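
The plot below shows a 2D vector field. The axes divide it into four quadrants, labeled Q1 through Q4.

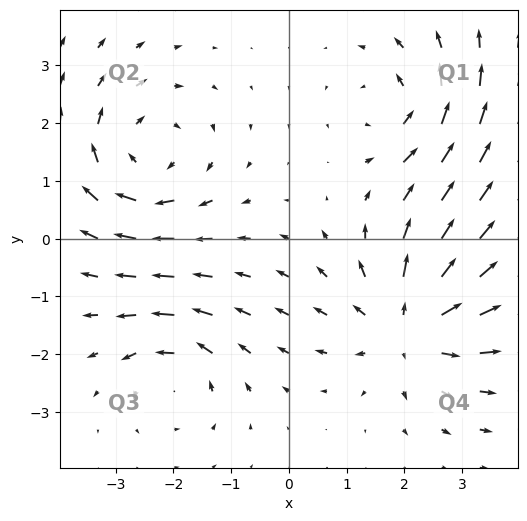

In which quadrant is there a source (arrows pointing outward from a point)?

The source sits at approximately (2.1, -1.5), which lies in quadrant Q4. The divergence there is about +5, positive as expected for a source.

Q4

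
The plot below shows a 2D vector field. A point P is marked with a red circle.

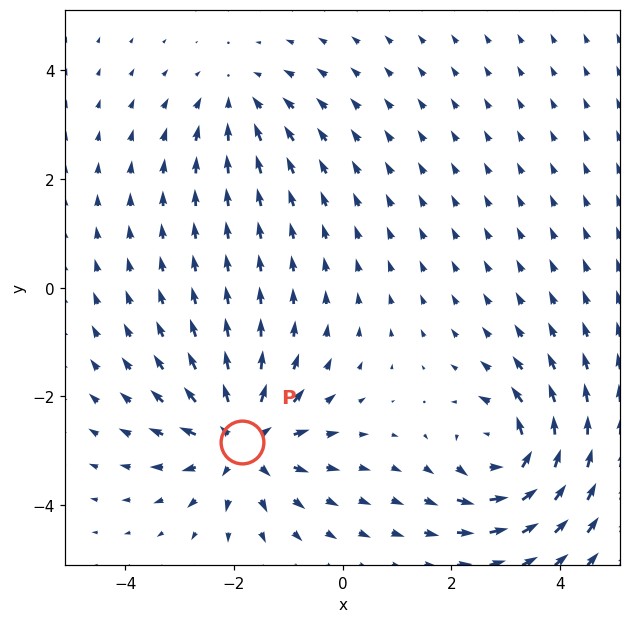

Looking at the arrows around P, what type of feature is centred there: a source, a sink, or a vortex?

source

At P (-1.9, -2.8) the arrows spread outward. Divergence about +5, curl ≈0 — positive divergence with near-zero curl is a source.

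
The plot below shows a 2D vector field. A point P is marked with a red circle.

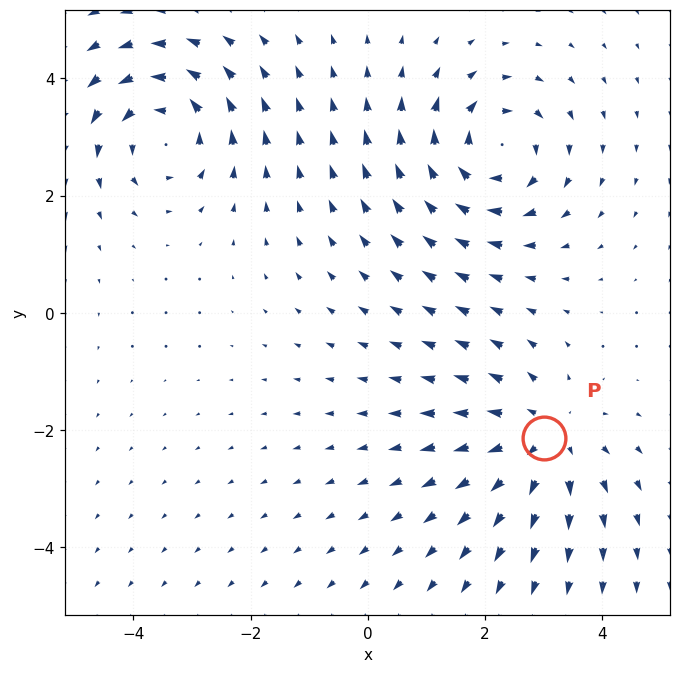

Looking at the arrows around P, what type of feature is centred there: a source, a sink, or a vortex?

source

At P (3.0, -2.1) the arrows spread outward. Divergence about +4, curl ≈0 — positive divergence with near-zero curl is a source.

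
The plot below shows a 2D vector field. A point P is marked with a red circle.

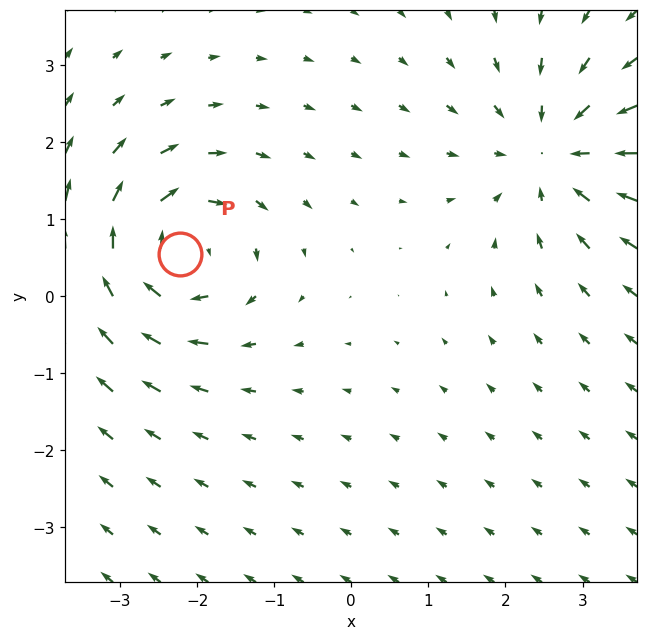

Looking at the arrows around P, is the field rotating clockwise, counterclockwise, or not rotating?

Near P at (-2.2, 0.6) the arrows circulate clockwise. The curl (z-component) there is about -4; negative curl means clockwise rotation.

clockwise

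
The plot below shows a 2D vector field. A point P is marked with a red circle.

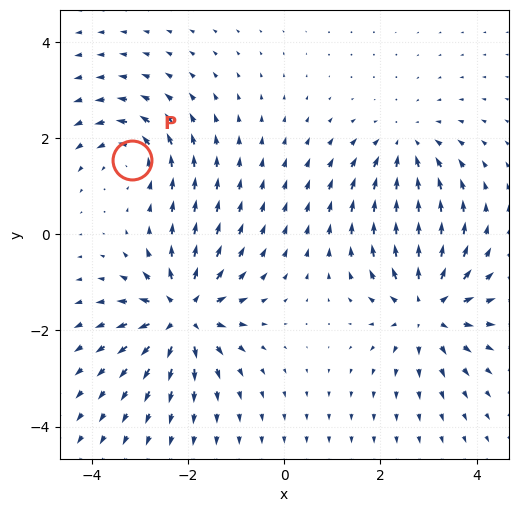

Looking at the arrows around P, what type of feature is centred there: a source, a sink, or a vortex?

At P (-3.2, 1.5) the arrows circulate counterclockwise. Divergence ≈0, curl about +4 — near-zero divergence with nonzero curl is a vortex.

vortex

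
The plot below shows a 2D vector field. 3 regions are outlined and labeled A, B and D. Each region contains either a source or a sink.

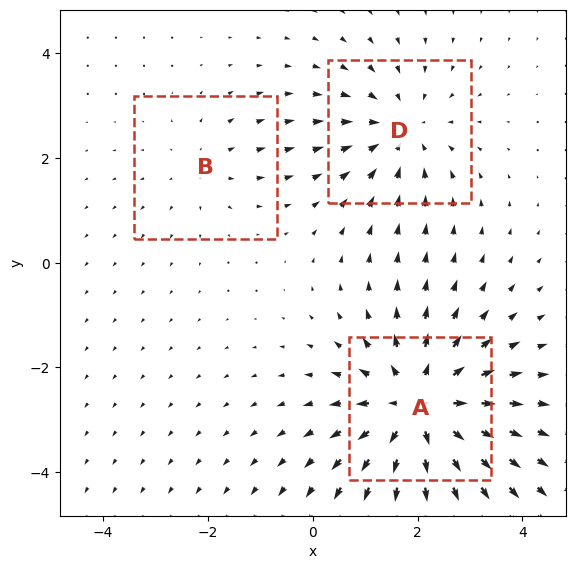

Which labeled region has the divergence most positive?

Divergence at each region's feature centre — A: about +4, B: about +2, D: about -3. Region A is most positive.

A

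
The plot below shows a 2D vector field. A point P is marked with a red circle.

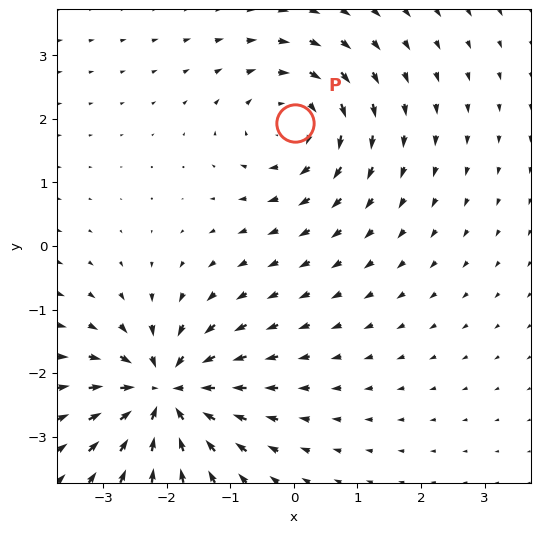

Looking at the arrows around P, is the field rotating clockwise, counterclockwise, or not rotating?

clockwise

Near P at (0.0, 1.9) the arrows circulate clockwise. The curl (z-component) there is about -4; negative curl means clockwise rotation.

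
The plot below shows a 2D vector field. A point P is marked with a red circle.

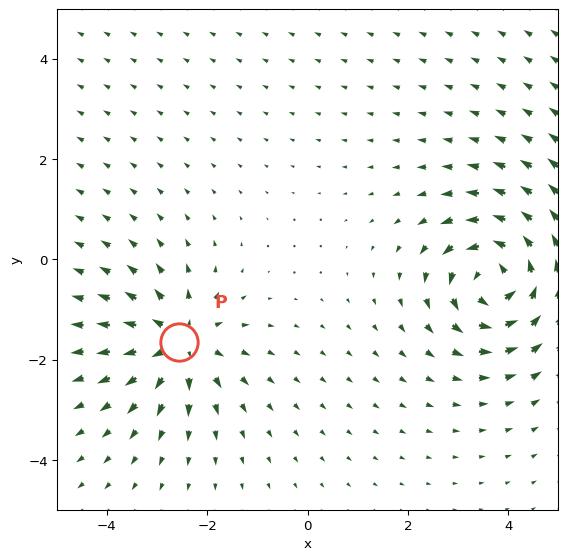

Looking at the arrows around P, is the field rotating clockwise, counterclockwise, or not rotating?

not rotating

Near P at (-2.6, -1.7) the arrows show no circulation. The curl there is ≈0.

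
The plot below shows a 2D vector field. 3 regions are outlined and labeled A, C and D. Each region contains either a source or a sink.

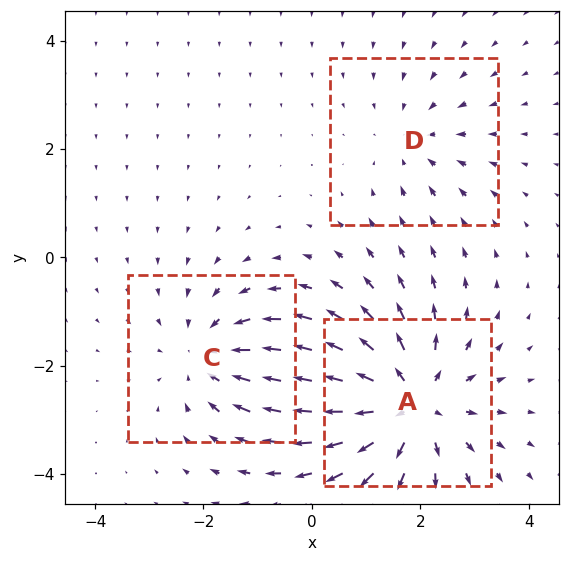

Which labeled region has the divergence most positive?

Divergence at each region's feature centre — A: about +4, C: about -3, D: about -2. Region A is most positive.

A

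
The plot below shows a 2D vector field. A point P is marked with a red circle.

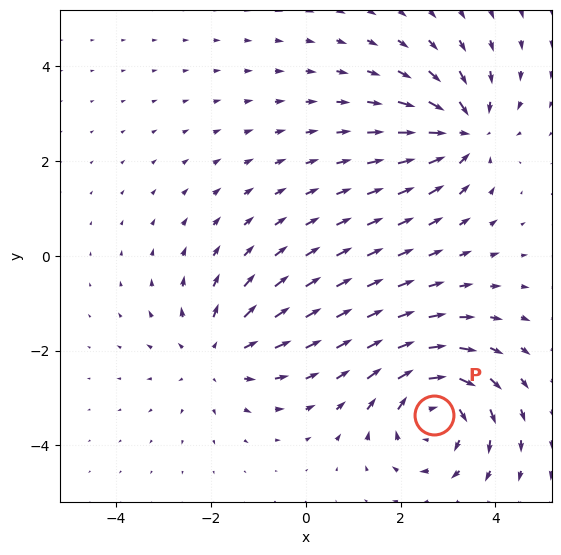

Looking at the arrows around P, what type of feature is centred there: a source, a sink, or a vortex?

vortex

At P (2.7, -3.4) the arrows circulate clockwise. Divergence ≈0, curl about -5 — near-zero divergence with nonzero curl is a vortex.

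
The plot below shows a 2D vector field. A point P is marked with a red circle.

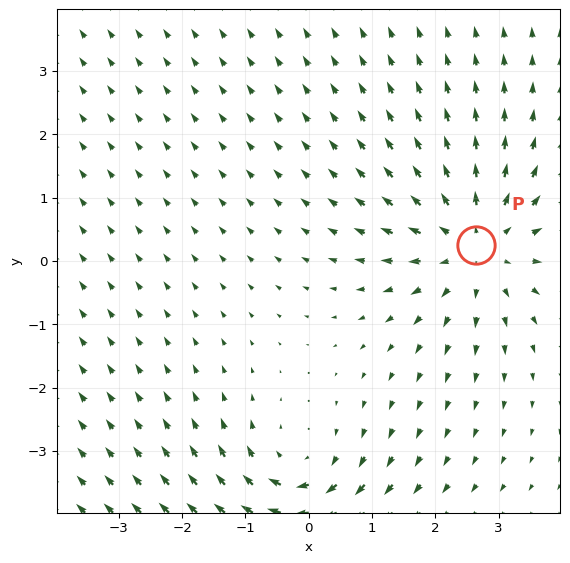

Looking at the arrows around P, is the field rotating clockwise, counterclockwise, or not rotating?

not rotating

Near P at (2.6, 0.2) the arrows show no circulation. The curl there is ≈0.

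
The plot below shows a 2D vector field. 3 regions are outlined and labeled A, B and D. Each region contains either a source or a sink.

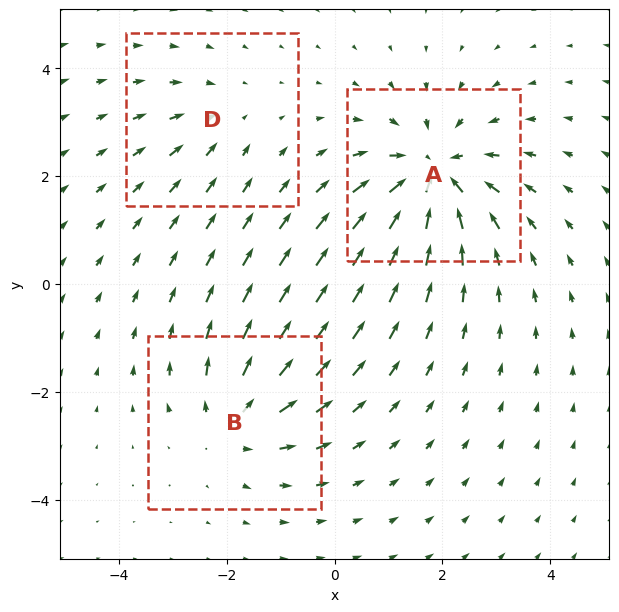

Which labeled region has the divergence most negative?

A

Divergence at each region's feature centre — A: about -5, B: about +3, D: about -2. Region A is most negative.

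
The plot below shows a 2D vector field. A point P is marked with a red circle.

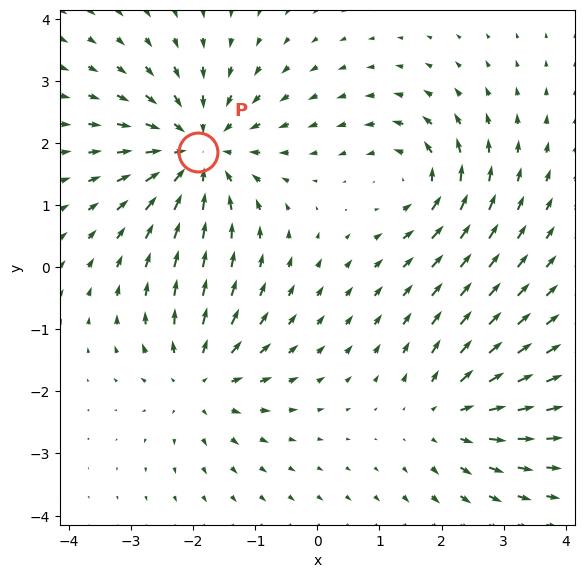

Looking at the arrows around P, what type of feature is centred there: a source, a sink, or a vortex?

sink

At P (-1.9, 1.9) the arrows converge inward. Divergence about -4, curl ≈0 — negative divergence with near-zero curl is a sink.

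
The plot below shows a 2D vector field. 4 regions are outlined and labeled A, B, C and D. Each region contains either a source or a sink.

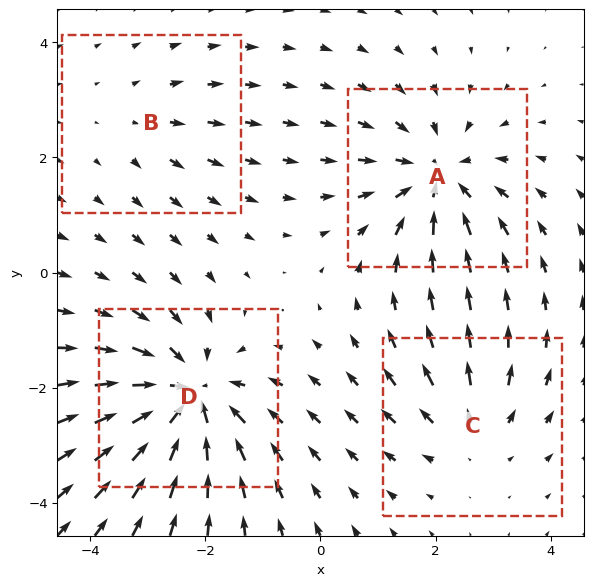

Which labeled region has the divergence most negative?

D

Divergence at each region's feature centre — A: about -5, B: about +2, C: about +3, D: about -6. Region D is most negative.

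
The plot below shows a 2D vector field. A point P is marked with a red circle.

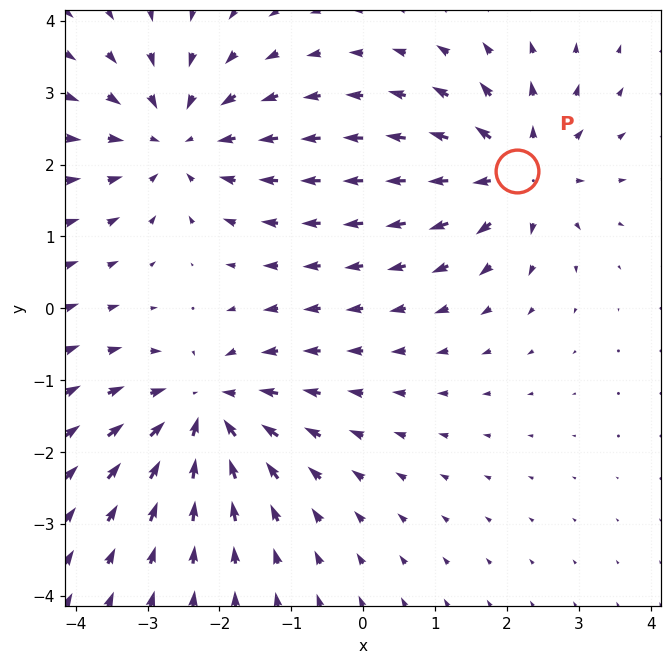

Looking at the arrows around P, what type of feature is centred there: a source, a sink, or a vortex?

At P (2.1, 1.9) the arrows spread outward. Divergence about +4, curl ≈0 — positive divergence with near-zero curl is a source.

source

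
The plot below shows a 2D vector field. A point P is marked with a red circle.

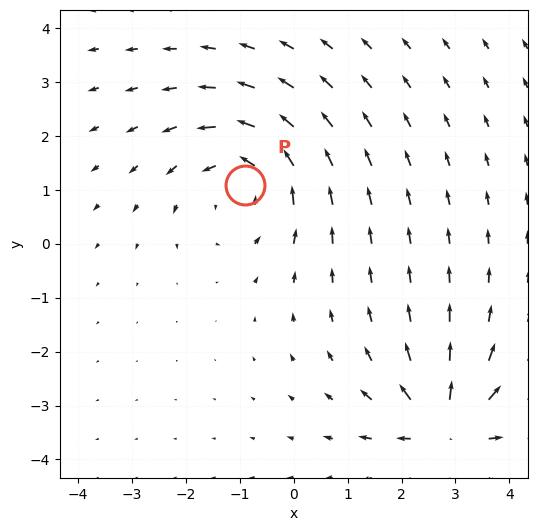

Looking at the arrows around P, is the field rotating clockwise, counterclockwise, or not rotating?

counterclockwise

Near P at (-0.9, 1.1) the arrows circulate counterclockwise. The curl (z-component) there is about +3; positive curl means counterclockwise rotation.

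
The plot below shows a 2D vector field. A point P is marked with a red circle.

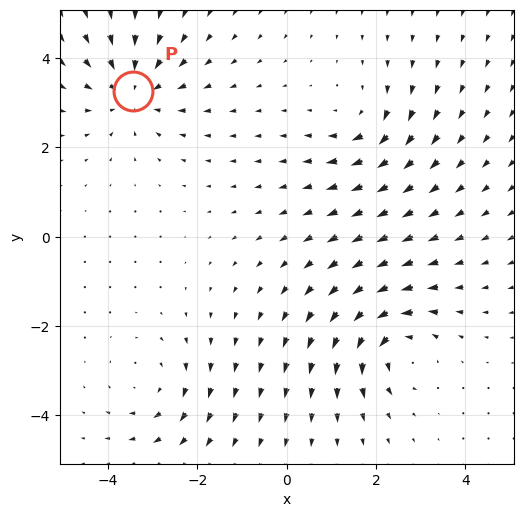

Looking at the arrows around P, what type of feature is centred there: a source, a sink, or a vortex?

sink

At P (-3.4, 3.3) the arrows converge inward. Divergence about -4, curl ≈0 — negative divergence with near-zero curl is a sink.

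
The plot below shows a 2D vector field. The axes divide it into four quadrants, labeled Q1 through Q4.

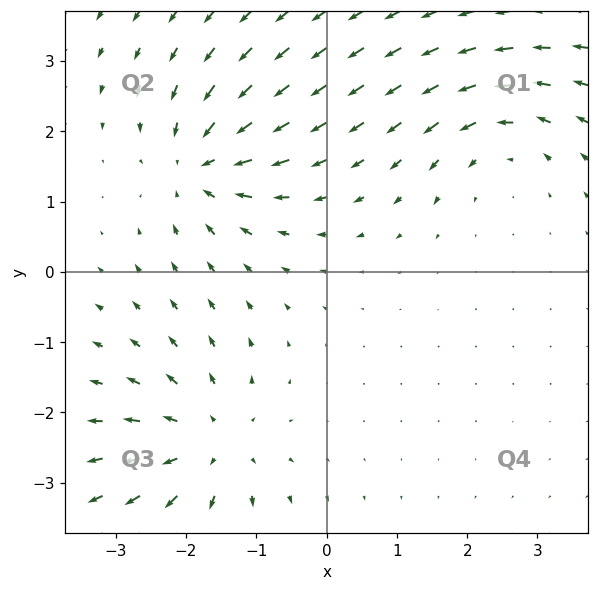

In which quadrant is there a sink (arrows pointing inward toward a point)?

The sink sits at approximately (-1.8, 1.5), which lies in quadrant Q2. The divergence there is about -4, negative as expected for a sink.

Q2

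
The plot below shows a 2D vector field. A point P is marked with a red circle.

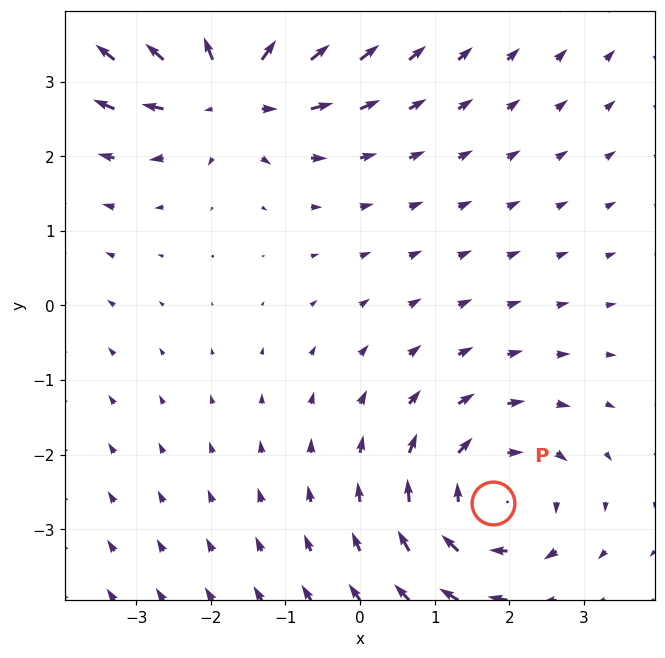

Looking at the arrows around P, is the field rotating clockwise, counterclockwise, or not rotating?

clockwise

Near P at (1.8, -2.6) the arrows circulate clockwise. The curl (z-component) there is about -3; negative curl means clockwise rotation.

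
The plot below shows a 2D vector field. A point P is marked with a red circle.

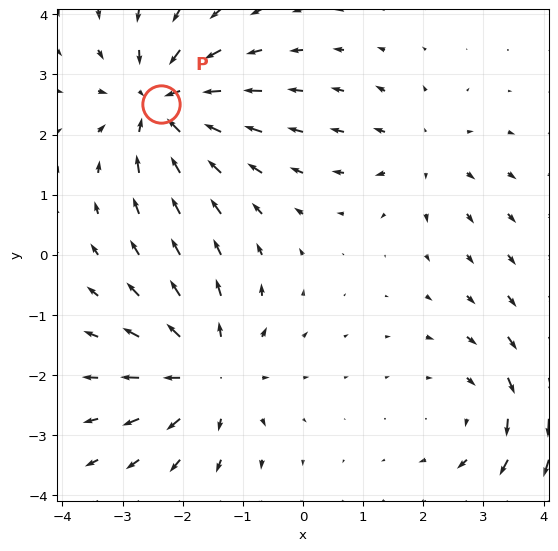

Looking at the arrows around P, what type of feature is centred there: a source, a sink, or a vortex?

At P (-2.4, 2.5) the arrows converge inward. Divergence about -6, curl ≈0 — negative divergence with near-zero curl is a sink.

sink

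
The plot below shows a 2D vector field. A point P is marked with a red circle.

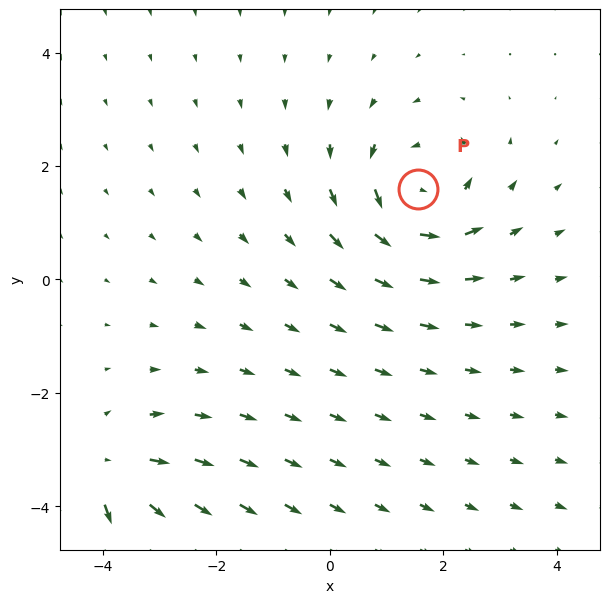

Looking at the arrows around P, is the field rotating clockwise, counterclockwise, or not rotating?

counterclockwise

Near P at (1.6, 1.6) the arrows circulate counterclockwise. The curl (z-component) there is about +5; positive curl means counterclockwise rotation.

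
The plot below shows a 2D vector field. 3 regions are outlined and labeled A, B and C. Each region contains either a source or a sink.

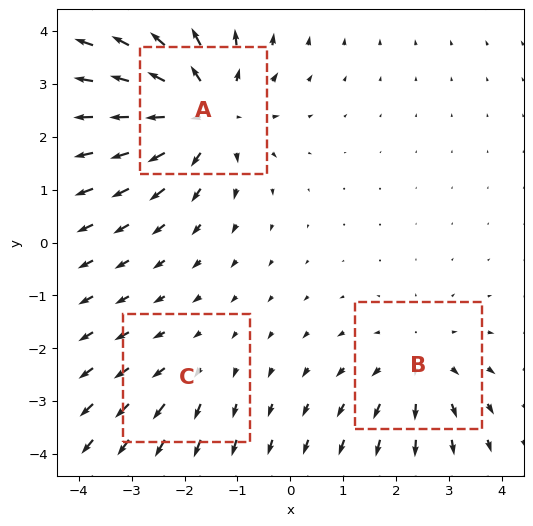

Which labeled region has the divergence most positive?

Divergence at each region's feature centre — A: about +4, B: about +3, C: about +2. Region A is most positive.

A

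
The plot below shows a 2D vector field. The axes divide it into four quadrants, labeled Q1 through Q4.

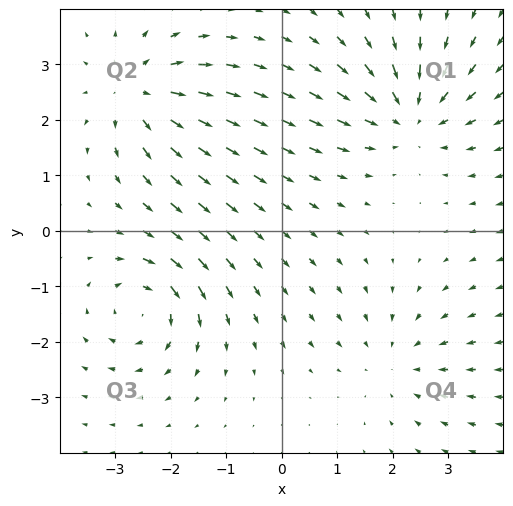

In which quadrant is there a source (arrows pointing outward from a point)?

The source sits at approximately (-2.6, 2.5), which lies in quadrant Q2. The divergence there is about +4, positive as expected for a source.

Q2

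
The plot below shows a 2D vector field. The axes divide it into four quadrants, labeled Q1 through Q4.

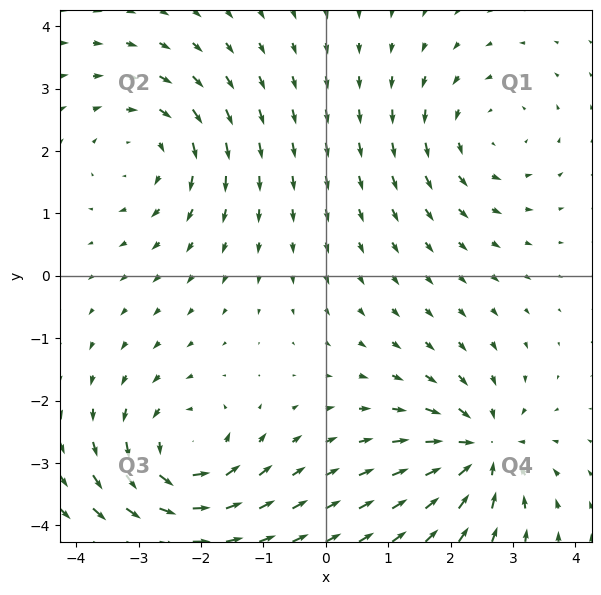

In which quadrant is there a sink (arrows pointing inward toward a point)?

The sink sits at approximately (2.5, -2.8), which lies in quadrant Q4. The divergence there is about -6, negative as expected for a sink.

Q4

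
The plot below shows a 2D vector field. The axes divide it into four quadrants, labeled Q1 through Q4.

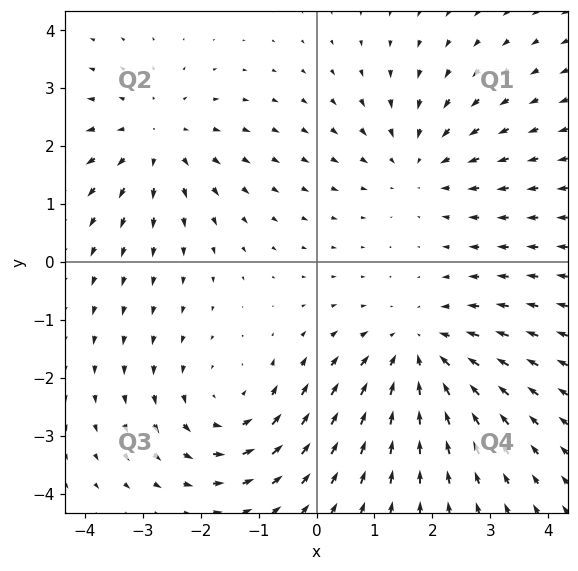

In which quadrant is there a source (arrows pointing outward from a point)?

The source sits at approximately (-2.8, 2.1), which lies in quadrant Q2. The divergence there is about +3, positive as expected for a source.

Q2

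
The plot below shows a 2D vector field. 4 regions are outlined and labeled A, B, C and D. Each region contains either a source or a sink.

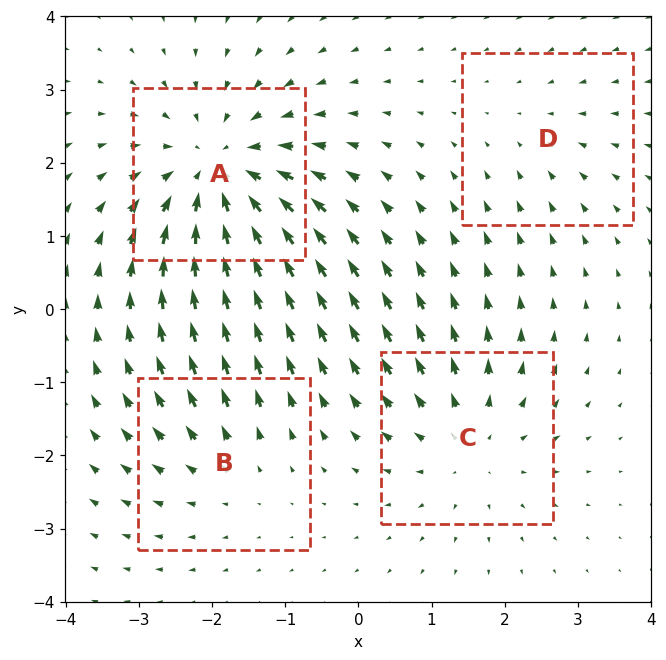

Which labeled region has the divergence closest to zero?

Divergence at each region's feature centre — A: about -6, B: about +3, C: about +4, D: about -2. Region D is closest to zero.

D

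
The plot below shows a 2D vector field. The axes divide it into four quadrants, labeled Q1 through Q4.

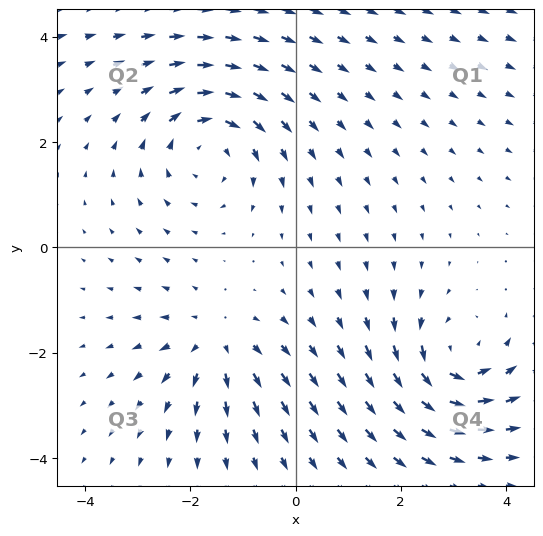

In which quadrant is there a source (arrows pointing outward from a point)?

The source sits at approximately (-1.5, -1.8), which lies in quadrant Q3. The divergence there is about +3, positive as expected for a source.

Q3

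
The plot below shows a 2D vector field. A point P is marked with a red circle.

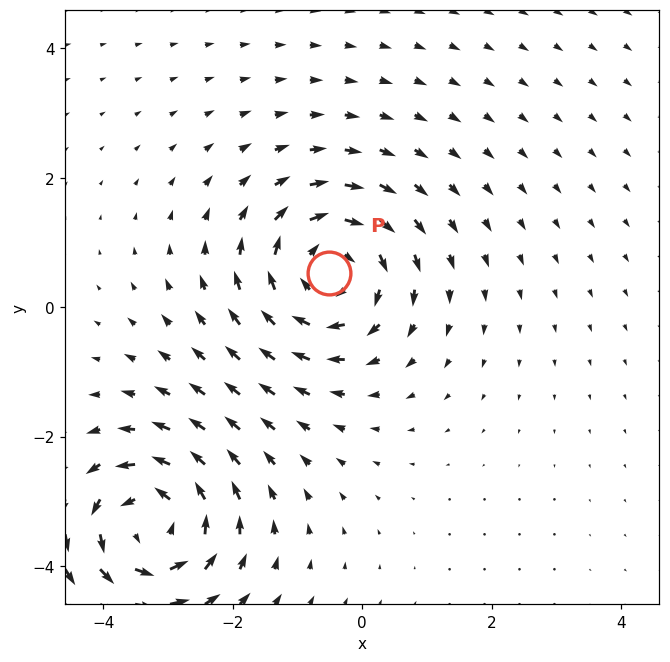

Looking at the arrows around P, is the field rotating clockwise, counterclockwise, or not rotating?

clockwise

Near P at (-0.5, 0.5) the arrows circulate clockwise. The curl (z-component) there is about -5; negative curl means clockwise rotation.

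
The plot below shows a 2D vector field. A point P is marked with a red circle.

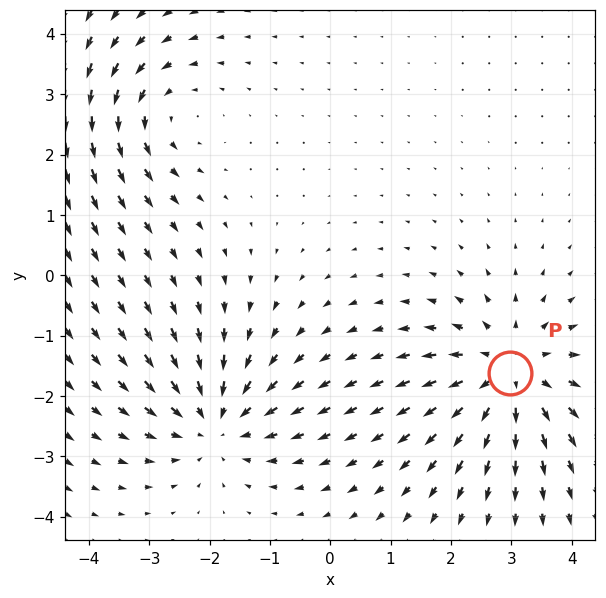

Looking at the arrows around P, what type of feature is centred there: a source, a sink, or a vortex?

At P (3.0, -1.6) the arrows spread outward. Divergence about +5, curl ≈0 — positive divergence with near-zero curl is a source.

source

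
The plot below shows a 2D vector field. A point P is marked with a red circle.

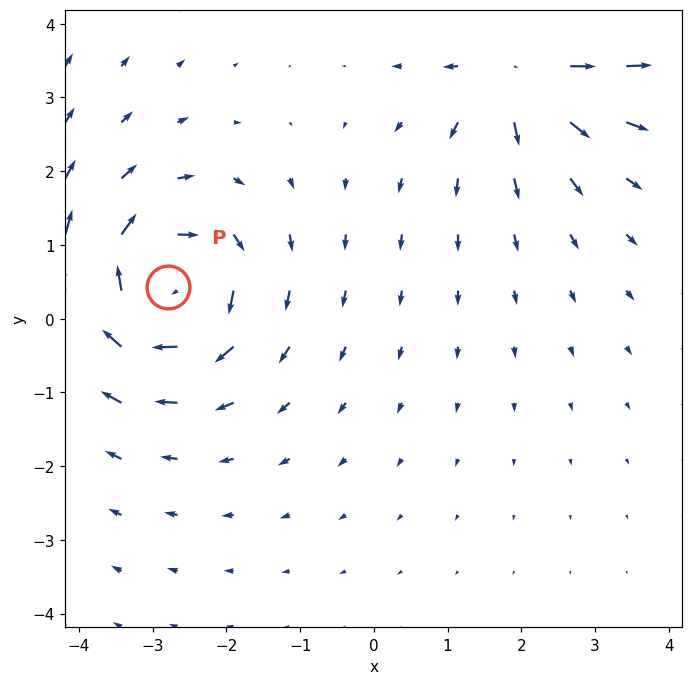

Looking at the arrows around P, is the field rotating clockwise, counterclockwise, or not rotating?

clockwise

Near P at (-2.8, 0.4) the arrows circulate clockwise. The curl (z-component) there is about -4; negative curl means clockwise rotation.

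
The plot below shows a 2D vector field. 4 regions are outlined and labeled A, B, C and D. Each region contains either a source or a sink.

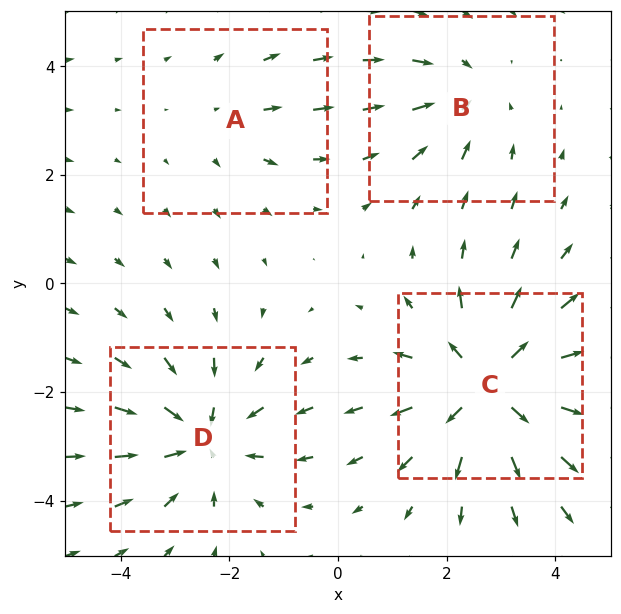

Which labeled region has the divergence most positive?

C

Divergence at each region's feature centre — A: about +2, B: about -3, C: about +6, D: about -4. Region C is most positive.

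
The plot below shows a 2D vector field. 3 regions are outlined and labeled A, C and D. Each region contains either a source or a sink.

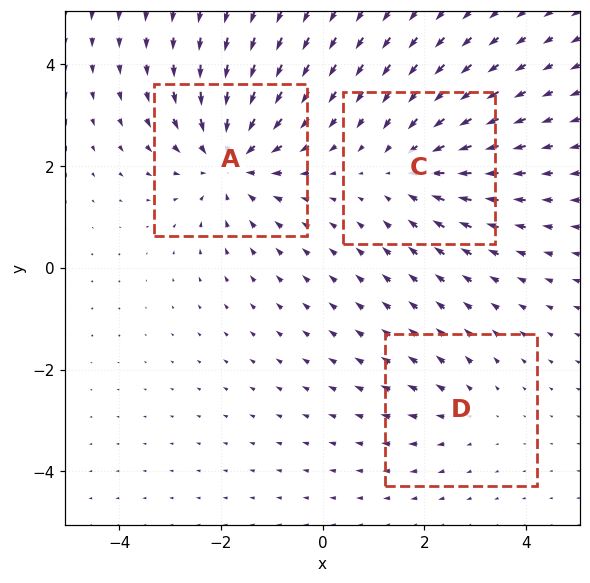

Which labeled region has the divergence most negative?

Divergence at each region's feature centre — A: about -4, C: about -3, D: about +2. Region A is most negative.

A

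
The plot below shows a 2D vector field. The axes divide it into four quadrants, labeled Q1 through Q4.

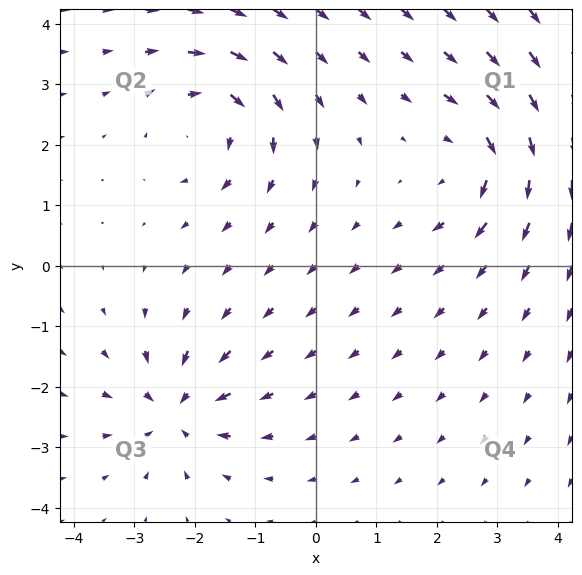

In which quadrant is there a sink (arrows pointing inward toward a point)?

The sink sits at approximately (-2.3, -2.4), which lies in quadrant Q3. The divergence there is about -5, negative as expected for a sink.

Q3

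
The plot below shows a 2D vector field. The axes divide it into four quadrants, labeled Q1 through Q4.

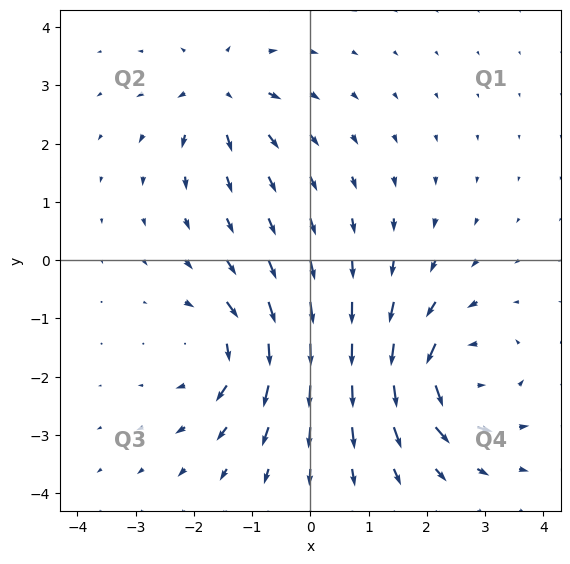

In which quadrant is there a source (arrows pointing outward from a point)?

The source sits at approximately (-1.6, 2.9), which lies in quadrant Q2. The divergence there is about +5, positive as expected for a source.

Q2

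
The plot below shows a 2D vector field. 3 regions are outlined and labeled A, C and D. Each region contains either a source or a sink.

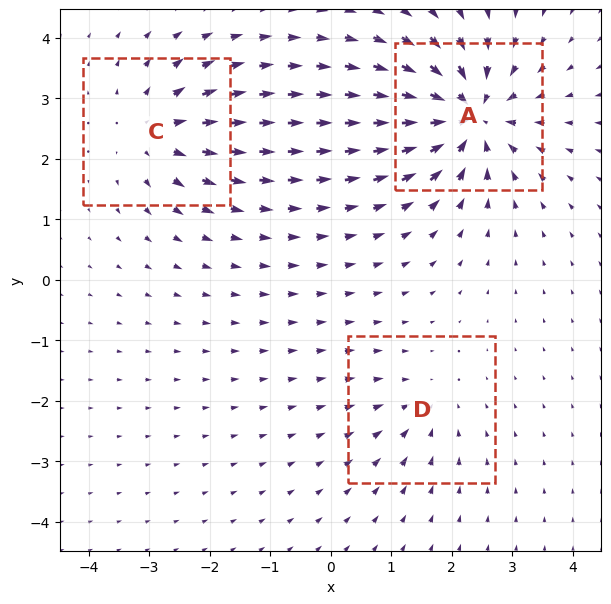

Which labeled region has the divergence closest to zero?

D

Divergence at each region's feature centre — A: about -6, C: about +4, D: about -2. Region D is closest to zero.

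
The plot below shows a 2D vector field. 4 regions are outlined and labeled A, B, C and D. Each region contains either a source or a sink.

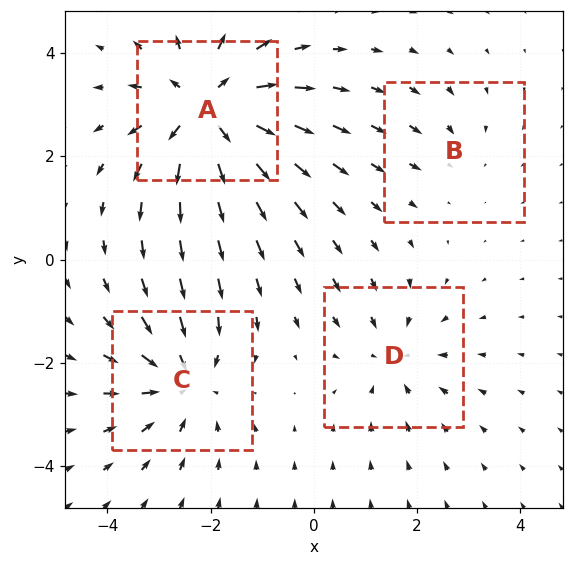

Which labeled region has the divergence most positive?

Divergence at each region's feature centre — A: about +6, B: about -2, C: about -4, D: about -3. Region A is most positive.

A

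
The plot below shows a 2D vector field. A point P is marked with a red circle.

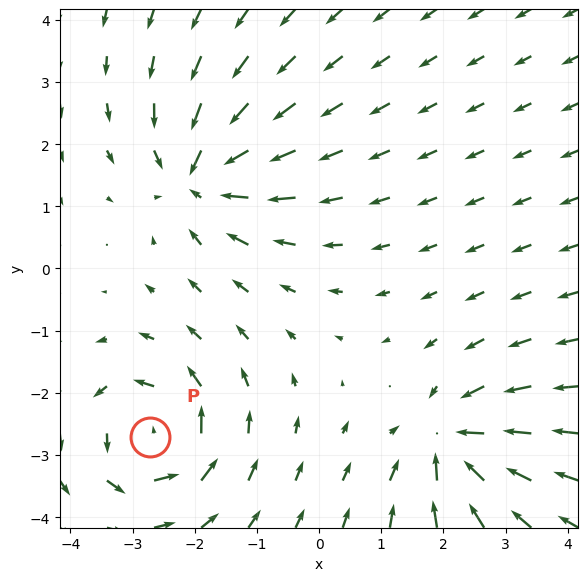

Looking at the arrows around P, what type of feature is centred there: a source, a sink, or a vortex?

At P (-2.7, -2.7) the arrows circulate counterclockwise. Divergence ≈0, curl about +5 — near-zero divergence with nonzero curl is a vortex.

vortex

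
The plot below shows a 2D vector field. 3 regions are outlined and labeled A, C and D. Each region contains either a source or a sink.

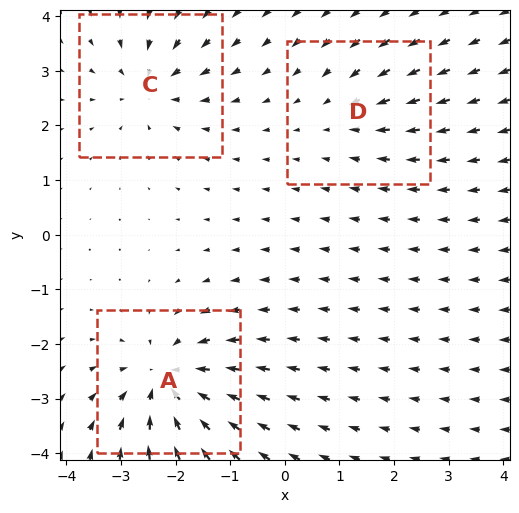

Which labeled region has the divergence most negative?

A

Divergence at each region's feature centre — A: about -5, C: about -4, D: about -2. Region A is most negative.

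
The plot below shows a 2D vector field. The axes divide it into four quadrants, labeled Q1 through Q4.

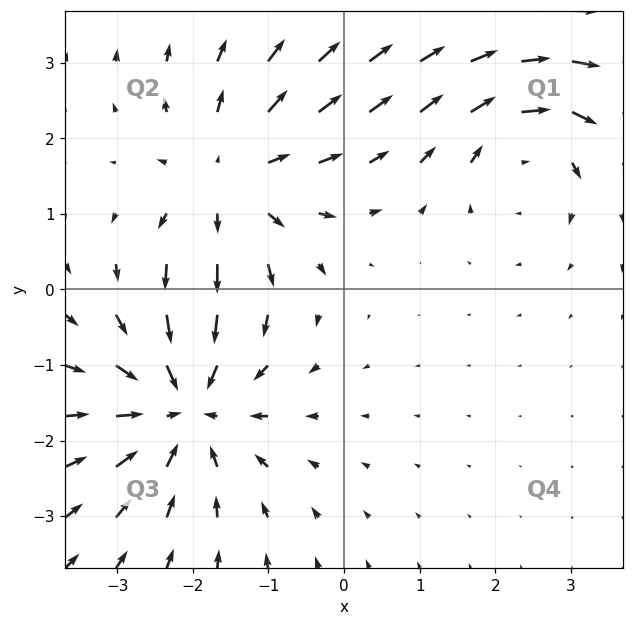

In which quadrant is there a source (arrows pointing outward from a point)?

Q2

The source sits at approximately (-1.5, 1.5), which lies in quadrant Q2. The divergence there is about +3, positive as expected for a source.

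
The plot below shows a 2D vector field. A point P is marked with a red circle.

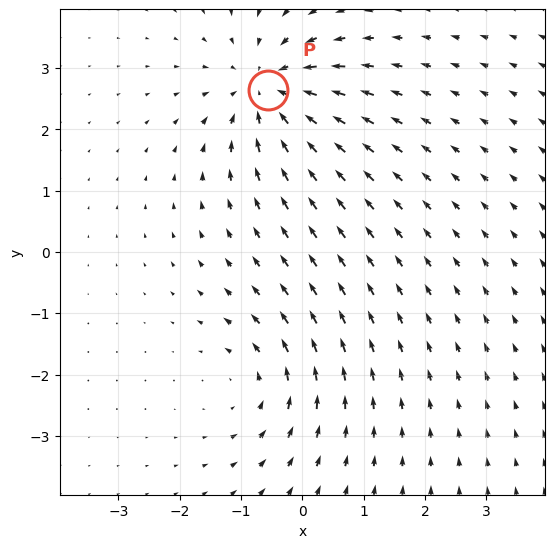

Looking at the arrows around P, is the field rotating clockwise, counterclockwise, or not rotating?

Near P at (-0.6, 2.6) the arrows show no circulation. The curl there is ≈0.

not rotating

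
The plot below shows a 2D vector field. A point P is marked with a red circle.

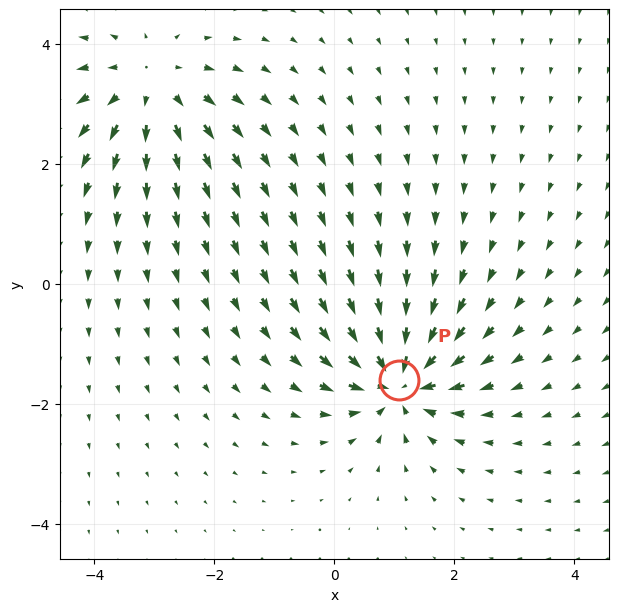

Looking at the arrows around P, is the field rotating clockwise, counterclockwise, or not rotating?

not rotating

Near P at (1.1, -1.6) the arrows show no circulation. The curl there is ≈0.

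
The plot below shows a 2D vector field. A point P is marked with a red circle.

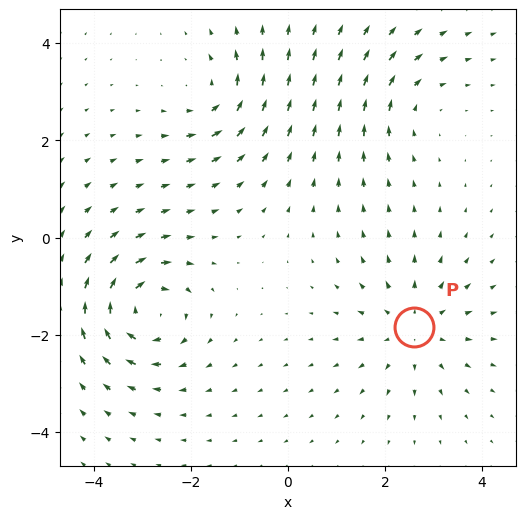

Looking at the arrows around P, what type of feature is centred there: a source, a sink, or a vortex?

At P (2.6, -1.9) the arrows spread outward. Divergence about +4, curl ≈0 — positive divergence with near-zero curl is a source.

source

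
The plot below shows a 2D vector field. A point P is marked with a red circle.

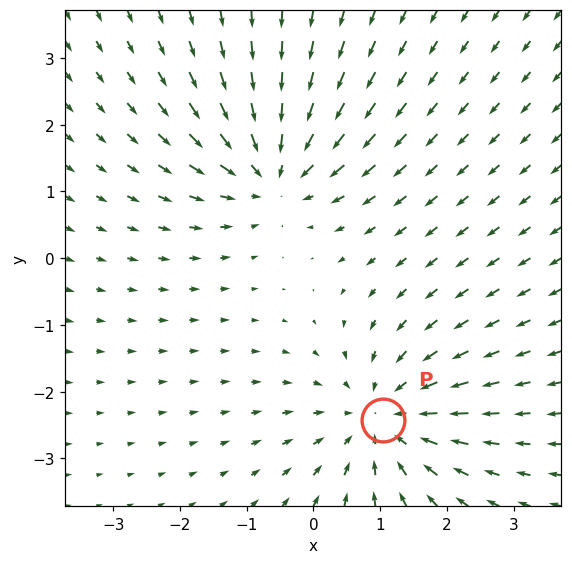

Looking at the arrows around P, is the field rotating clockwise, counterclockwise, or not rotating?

not rotating

Near P at (1.0, -2.4) the arrows show no circulation. The curl there is ≈0.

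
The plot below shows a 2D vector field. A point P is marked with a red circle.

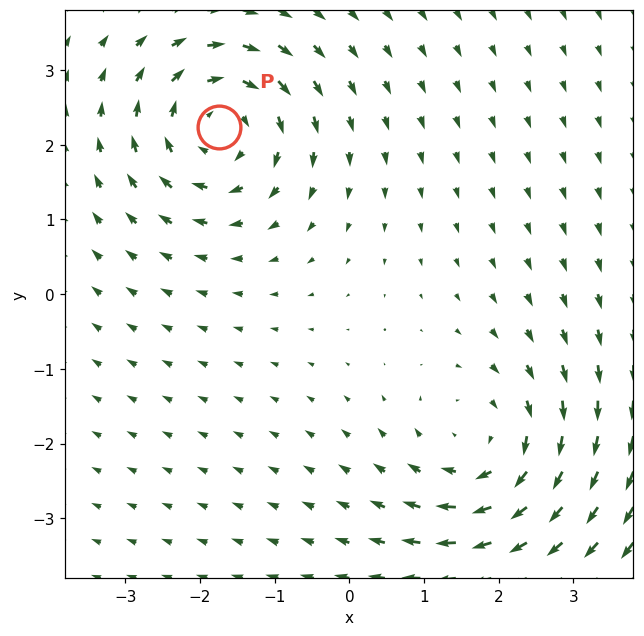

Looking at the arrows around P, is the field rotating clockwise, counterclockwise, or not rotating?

Near P at (-1.7, 2.2) the arrows circulate clockwise. The curl (z-component) there is about -5; negative curl means clockwise rotation.

clockwise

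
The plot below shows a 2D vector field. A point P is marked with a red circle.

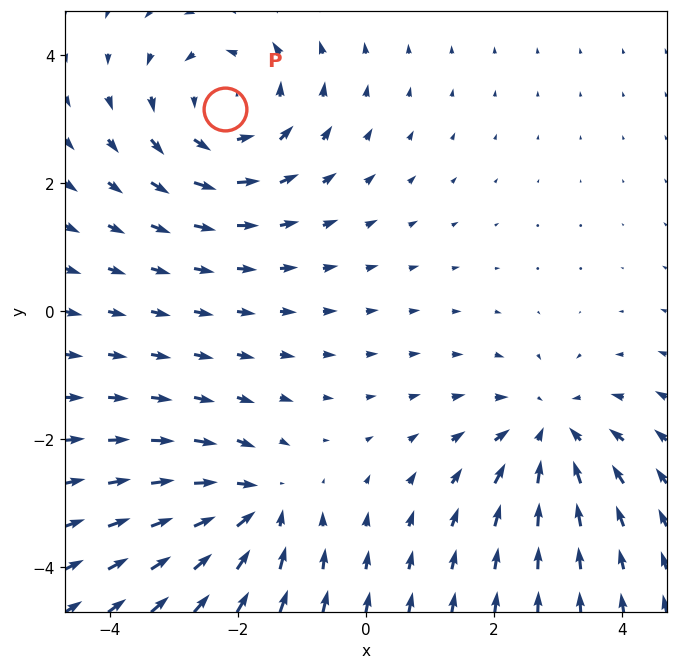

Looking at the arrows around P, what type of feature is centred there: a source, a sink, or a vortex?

vortex

At P (-2.2, 3.2) the arrows circulate counterclockwise. Divergence ≈0, curl about +3 — near-zero divergence with nonzero curl is a vortex.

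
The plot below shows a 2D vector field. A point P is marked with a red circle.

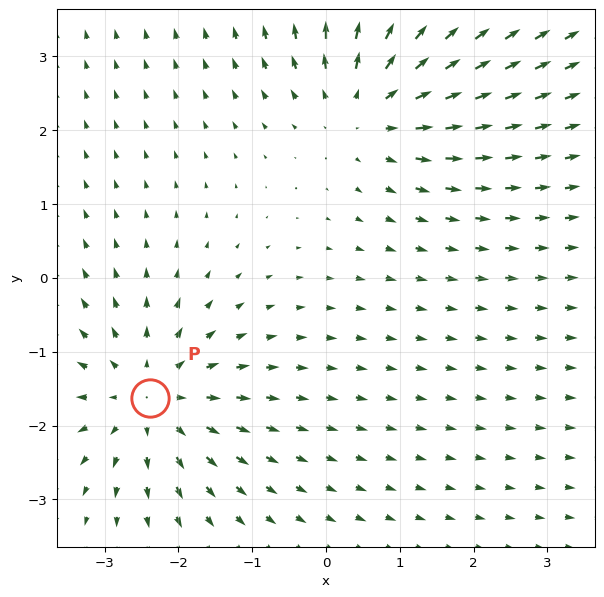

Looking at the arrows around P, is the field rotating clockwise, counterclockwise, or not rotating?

Near P at (-2.4, -1.6) the arrows show no circulation. The curl there is ≈0.

not rotating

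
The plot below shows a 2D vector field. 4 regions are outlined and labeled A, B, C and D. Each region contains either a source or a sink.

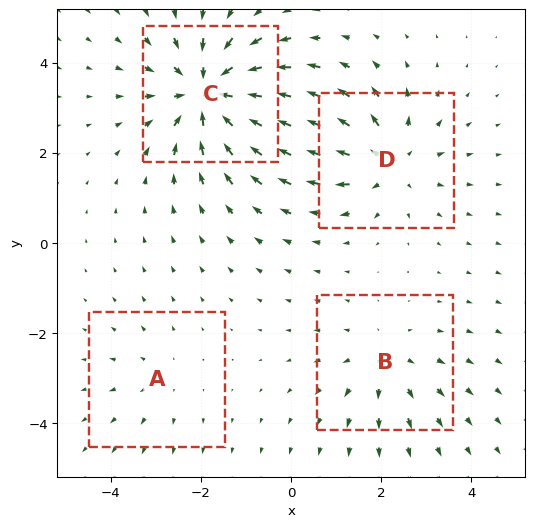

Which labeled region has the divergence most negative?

C

Divergence at each region's feature centre — A: about +2, B: about +3, C: about -6, D: about +4. Region C is most negative.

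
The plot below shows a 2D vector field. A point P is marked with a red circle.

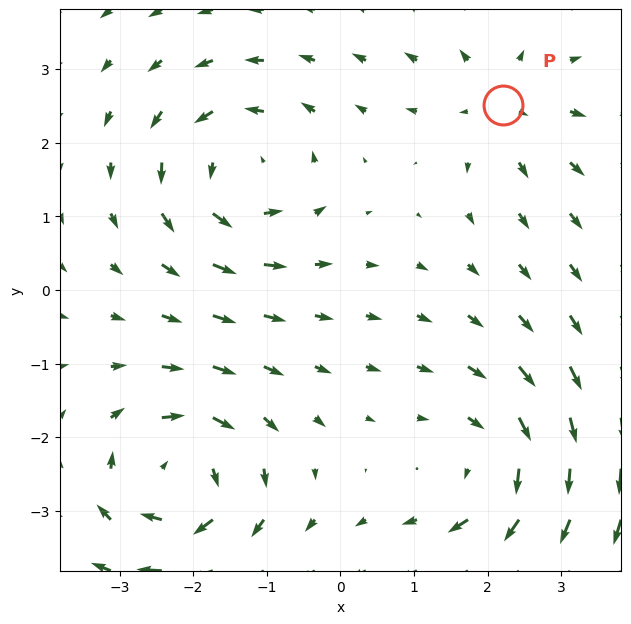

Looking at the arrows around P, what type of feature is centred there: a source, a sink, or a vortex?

source

At P (2.2, 2.5) the arrows spread outward. Divergence about +3, curl ≈0 — positive divergence with near-zero curl is a source.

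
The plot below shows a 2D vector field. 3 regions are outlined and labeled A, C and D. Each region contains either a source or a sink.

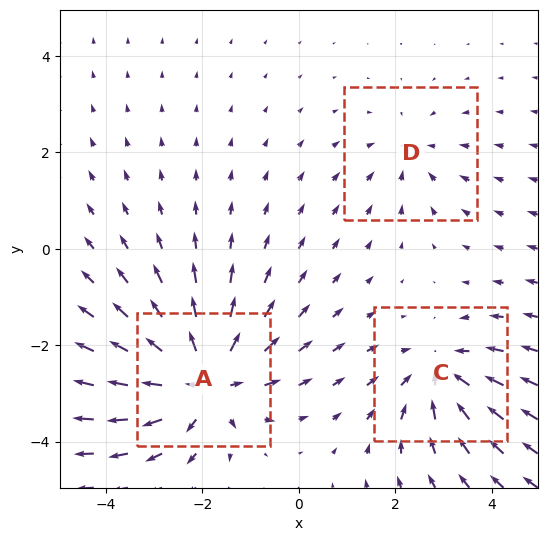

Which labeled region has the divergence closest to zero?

D

Divergence at each region's feature centre — A: about +5, C: about -3, D: about -2. Region D is closest to zero.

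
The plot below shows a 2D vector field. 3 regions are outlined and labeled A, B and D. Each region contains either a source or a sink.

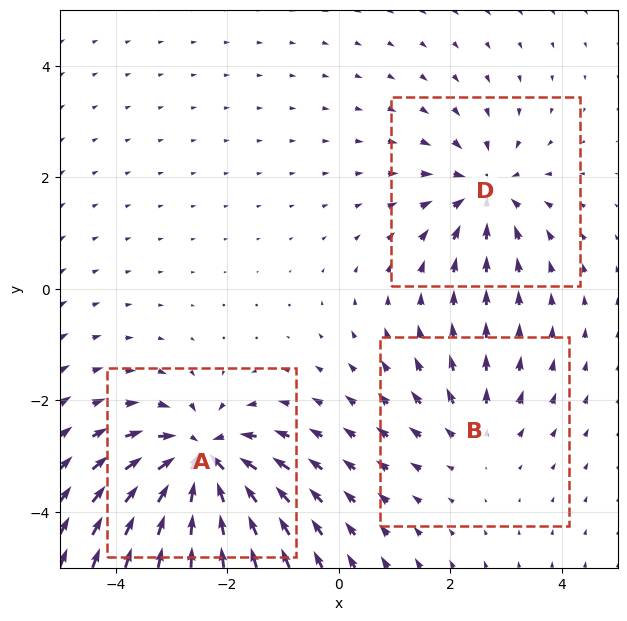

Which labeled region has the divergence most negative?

A

Divergence at each region's feature centre — A: about -6, B: about +2, D: about -4. Region A is most negative.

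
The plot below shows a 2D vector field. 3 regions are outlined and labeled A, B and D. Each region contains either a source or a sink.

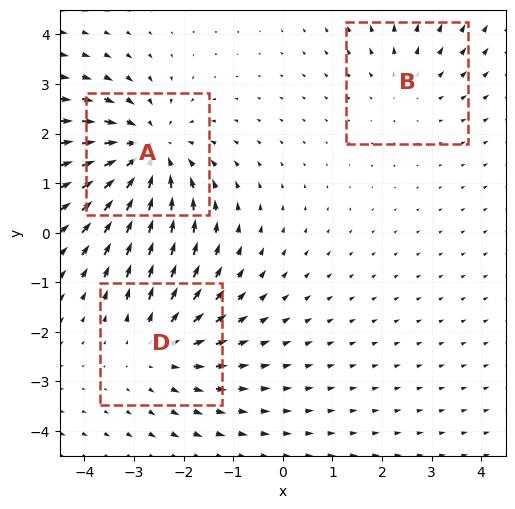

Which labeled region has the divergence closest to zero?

B

Divergence at each region's feature centre — A: about -4, B: about +2, D: about +3. Region B is closest to zero.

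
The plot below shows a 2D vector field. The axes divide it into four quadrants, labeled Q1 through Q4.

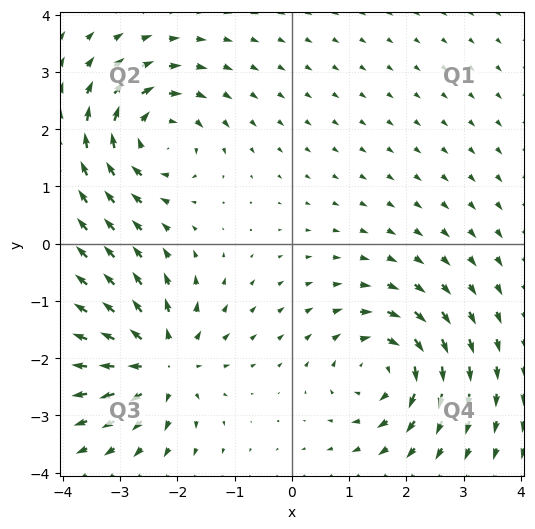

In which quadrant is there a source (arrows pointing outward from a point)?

Q3

The source sits at approximately (-2.3, -2.1), which lies in quadrant Q3. The divergence there is about +5, positive as expected for a source.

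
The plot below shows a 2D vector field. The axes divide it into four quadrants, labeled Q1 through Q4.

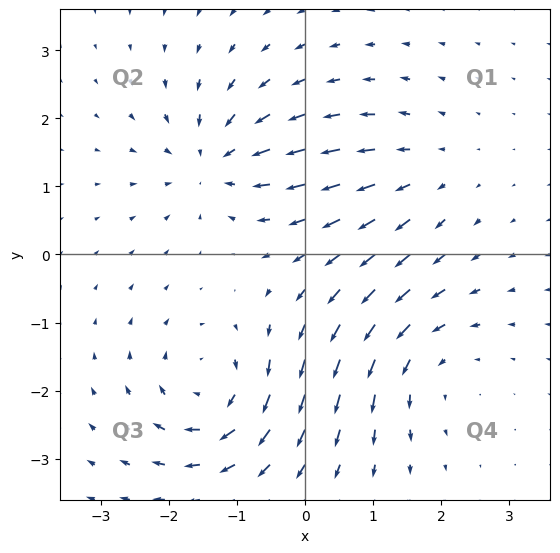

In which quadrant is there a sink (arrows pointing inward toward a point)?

The sink sits at approximately (-1.3, 1.4), which lies in quadrant Q2. The divergence there is about -5, negative as expected for a sink.

Q2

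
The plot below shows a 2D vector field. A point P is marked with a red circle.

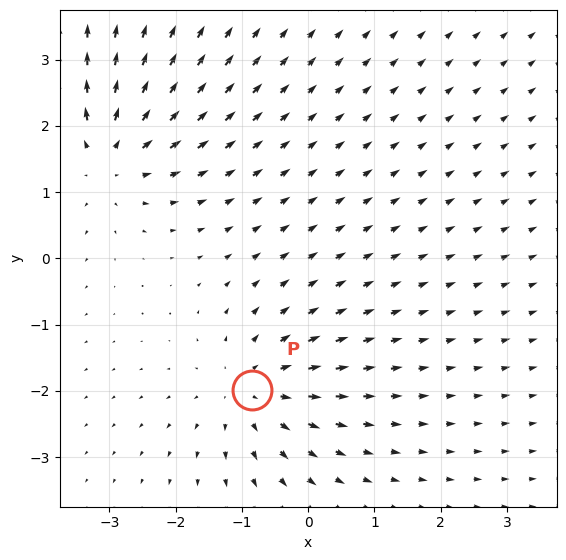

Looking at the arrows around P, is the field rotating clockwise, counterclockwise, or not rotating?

not rotating

Near P at (-0.9, -2.0) the arrows show no circulation. The curl there is ≈0.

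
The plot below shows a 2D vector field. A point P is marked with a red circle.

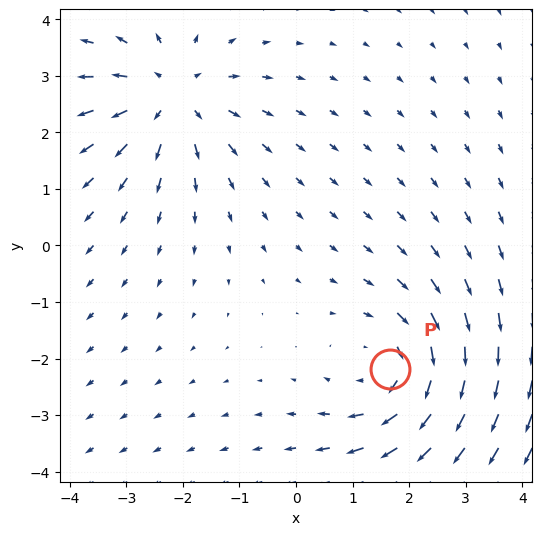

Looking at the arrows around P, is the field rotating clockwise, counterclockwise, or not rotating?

clockwise

Near P at (1.7, -2.2) the arrows circulate clockwise. The curl (z-component) there is about -3; negative curl means clockwise rotation.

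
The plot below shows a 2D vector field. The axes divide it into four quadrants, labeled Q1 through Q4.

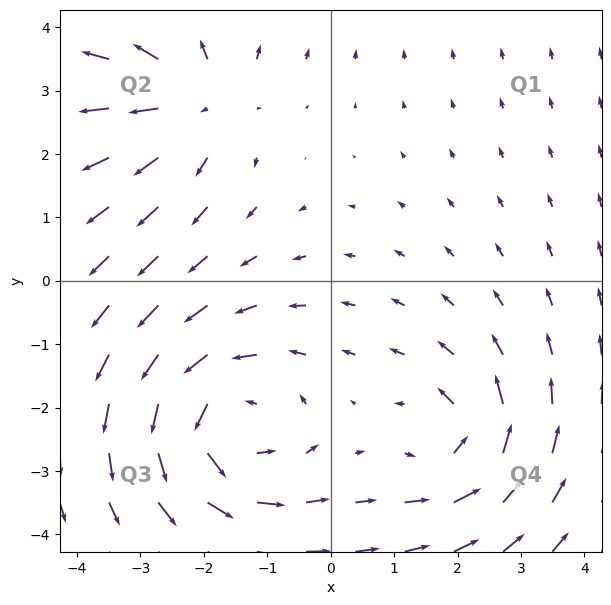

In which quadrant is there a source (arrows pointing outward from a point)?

Q2

The source sits at approximately (-2.1, 2.9), which lies in quadrant Q2. The divergence there is about +3, positive as expected for a source.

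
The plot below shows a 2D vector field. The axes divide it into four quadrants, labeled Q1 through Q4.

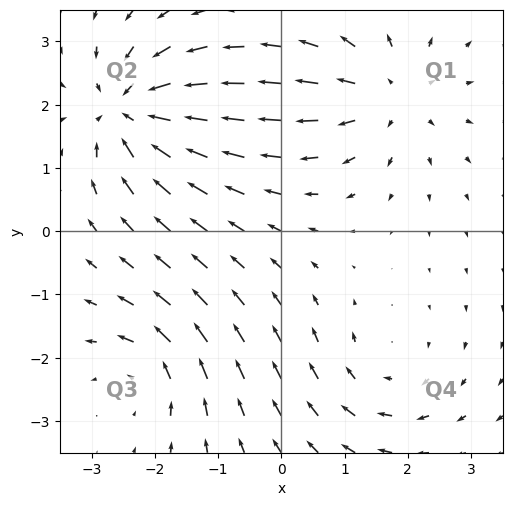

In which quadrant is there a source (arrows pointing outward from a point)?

Q1

The source sits at approximately (1.7, 2.2), which lies in quadrant Q1. The divergence there is about +4, positive as expected for a source.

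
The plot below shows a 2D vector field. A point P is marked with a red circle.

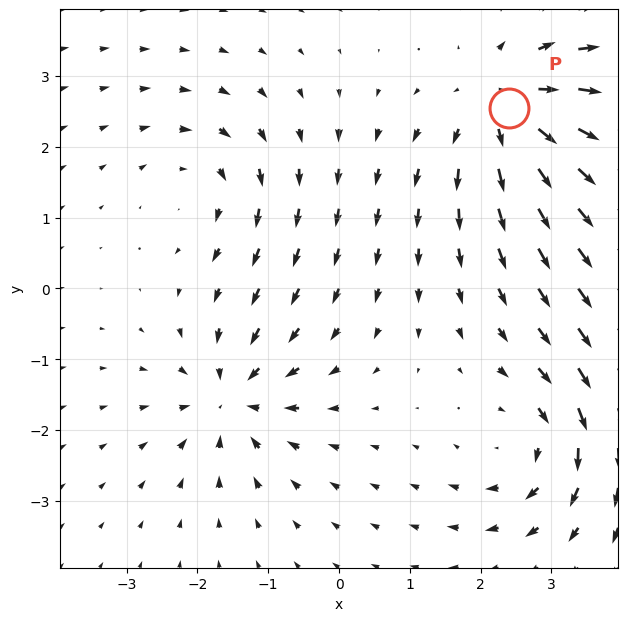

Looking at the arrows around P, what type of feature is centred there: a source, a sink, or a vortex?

At P (2.4, 2.5) the arrows spread outward. Divergence about +5, curl ≈0 — positive divergence with near-zero curl is a source.

source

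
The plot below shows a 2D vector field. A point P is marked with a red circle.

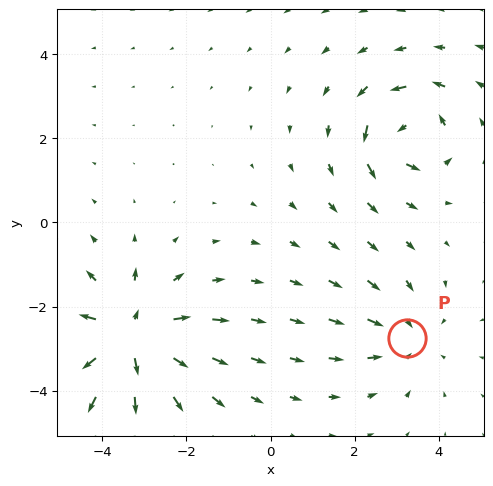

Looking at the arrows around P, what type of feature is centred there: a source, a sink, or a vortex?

sink

At P (3.2, -2.7) the arrows converge inward. Divergence about -2, curl ≈0 — negative divergence with near-zero curl is a sink.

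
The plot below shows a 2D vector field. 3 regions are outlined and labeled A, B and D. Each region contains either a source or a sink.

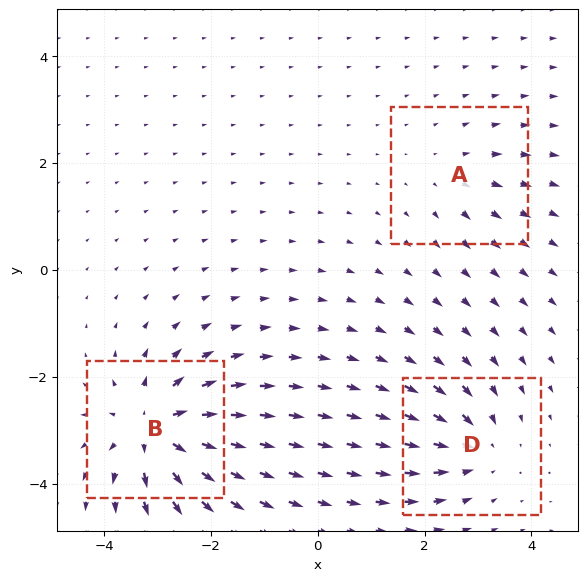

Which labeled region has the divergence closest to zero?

A

Divergence at each region's feature centre — A: about +2, B: about +7, D: about -4. Region A is closest to zero.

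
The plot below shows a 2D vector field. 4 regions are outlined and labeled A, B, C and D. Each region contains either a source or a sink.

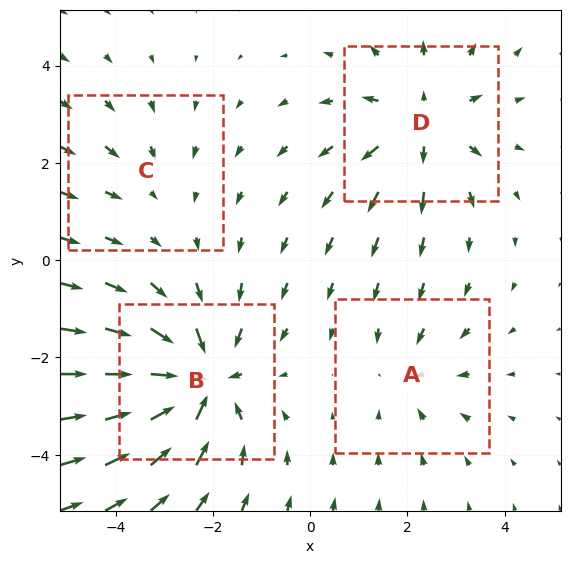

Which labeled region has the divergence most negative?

B

Divergence at each region's feature centre — A: about -3, B: about -6, C: about -2, D: about +4. Region B is most negative.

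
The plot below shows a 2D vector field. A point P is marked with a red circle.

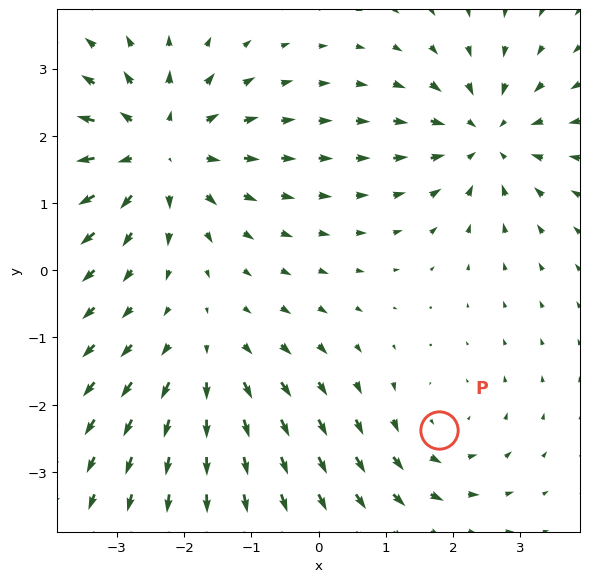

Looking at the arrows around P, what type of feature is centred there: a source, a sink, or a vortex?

At P (1.8, -2.4) the arrows circulate counterclockwise. Divergence ≈0, curl about +3 — near-zero divergence with nonzero curl is a vortex.

vortex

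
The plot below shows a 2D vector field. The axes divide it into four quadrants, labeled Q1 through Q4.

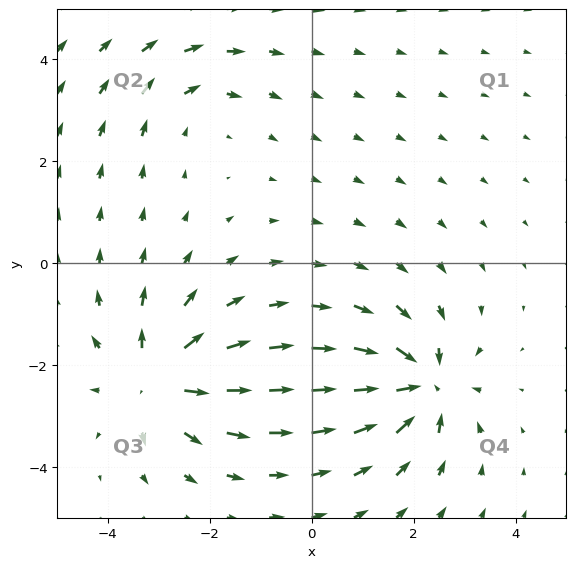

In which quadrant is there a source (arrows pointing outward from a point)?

Q3

The source sits at approximately (-3.0, -2.3), which lies in quadrant Q3. The divergence there is about +6, positive as expected for a source.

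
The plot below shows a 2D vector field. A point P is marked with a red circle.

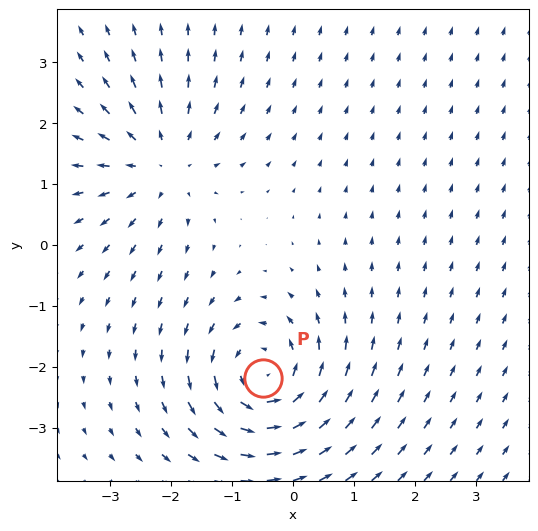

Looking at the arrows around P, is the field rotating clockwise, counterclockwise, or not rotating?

counterclockwise

Near P at (-0.5, -2.2) the arrows circulate counterclockwise. The curl (z-component) there is about +5; positive curl means counterclockwise rotation.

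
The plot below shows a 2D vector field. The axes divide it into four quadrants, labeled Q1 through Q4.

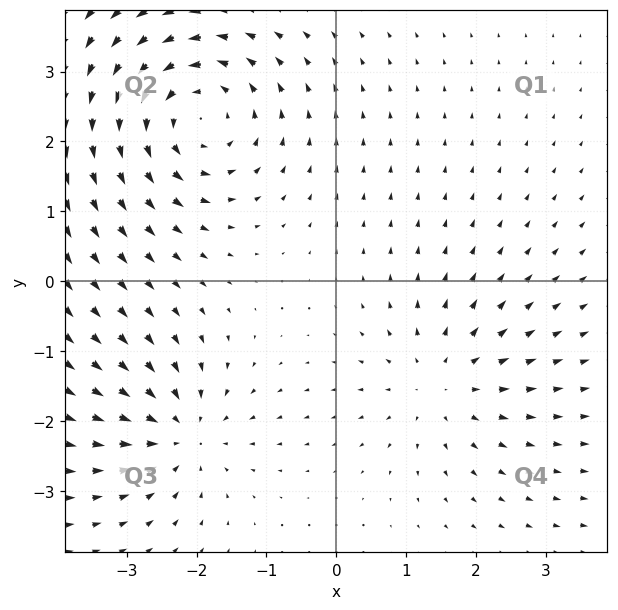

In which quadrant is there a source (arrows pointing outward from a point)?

The source sits at approximately (1.5, -1.4), which lies in quadrant Q4. The divergence there is about +3, positive as expected for a source.

Q4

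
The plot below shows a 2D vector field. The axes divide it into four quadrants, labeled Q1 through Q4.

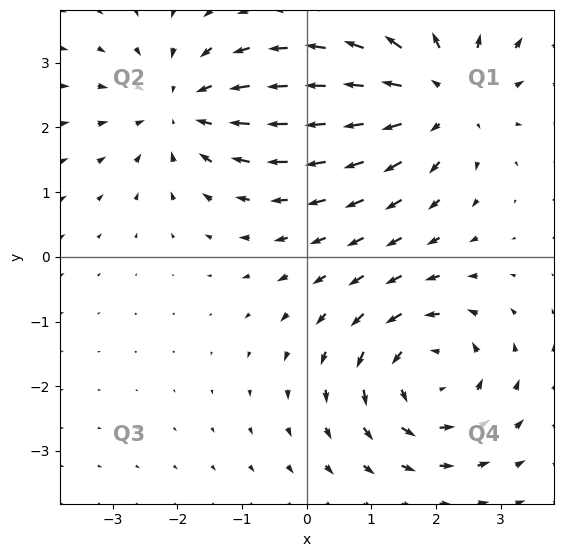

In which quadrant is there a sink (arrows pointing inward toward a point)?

Q2

The sink sits at approximately (-1.9, 2.3), which lies in quadrant Q2. The divergence there is about -3, negative as expected for a sink.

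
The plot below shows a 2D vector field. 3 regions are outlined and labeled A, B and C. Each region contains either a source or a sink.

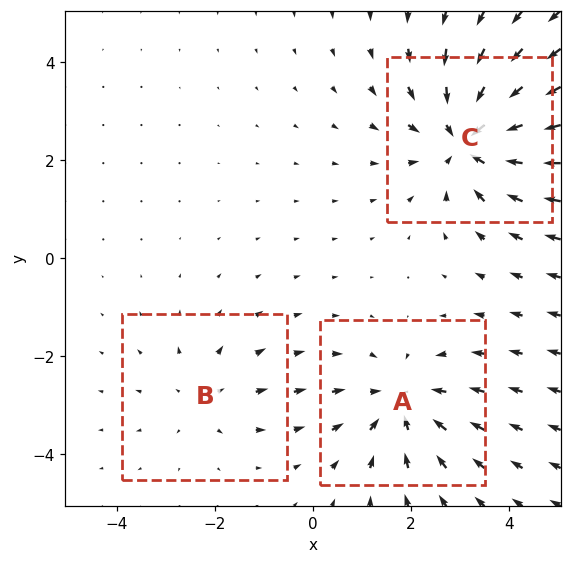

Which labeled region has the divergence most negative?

C

Divergence at each region's feature centre — A: about -3, B: about +2, C: about -4. Region C is most negative.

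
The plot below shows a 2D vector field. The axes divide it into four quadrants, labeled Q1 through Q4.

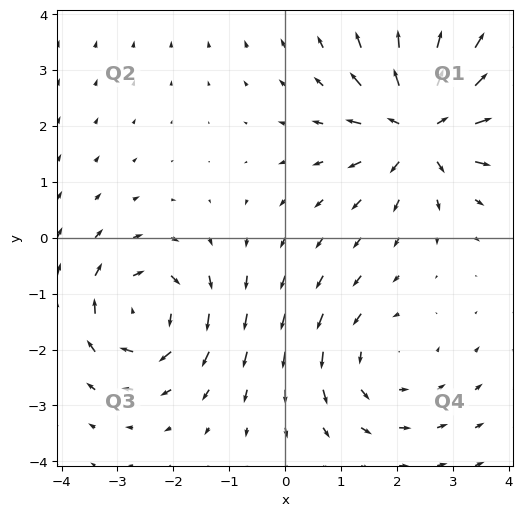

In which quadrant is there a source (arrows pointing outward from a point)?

Q1

The source sits at approximately (2.5, 2.0), which lies in quadrant Q1. The divergence there is about +5, positive as expected for a source.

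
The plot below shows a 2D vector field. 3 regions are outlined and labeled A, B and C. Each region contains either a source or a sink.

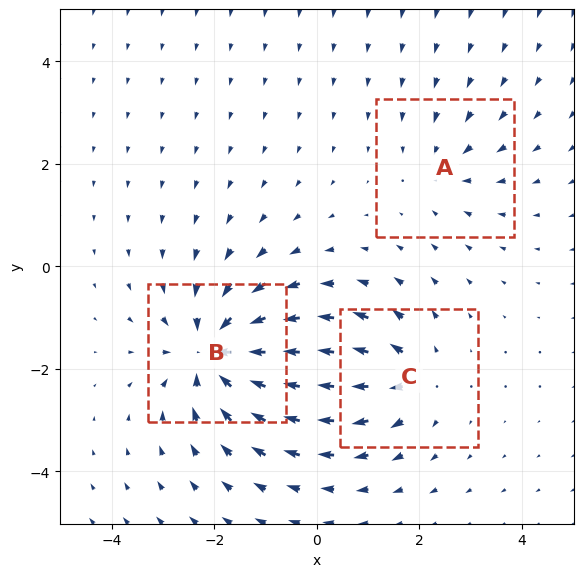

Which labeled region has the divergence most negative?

B

Divergence at each region's feature centre — A: about -2, B: about -5, C: about +3. Region B is most negative.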